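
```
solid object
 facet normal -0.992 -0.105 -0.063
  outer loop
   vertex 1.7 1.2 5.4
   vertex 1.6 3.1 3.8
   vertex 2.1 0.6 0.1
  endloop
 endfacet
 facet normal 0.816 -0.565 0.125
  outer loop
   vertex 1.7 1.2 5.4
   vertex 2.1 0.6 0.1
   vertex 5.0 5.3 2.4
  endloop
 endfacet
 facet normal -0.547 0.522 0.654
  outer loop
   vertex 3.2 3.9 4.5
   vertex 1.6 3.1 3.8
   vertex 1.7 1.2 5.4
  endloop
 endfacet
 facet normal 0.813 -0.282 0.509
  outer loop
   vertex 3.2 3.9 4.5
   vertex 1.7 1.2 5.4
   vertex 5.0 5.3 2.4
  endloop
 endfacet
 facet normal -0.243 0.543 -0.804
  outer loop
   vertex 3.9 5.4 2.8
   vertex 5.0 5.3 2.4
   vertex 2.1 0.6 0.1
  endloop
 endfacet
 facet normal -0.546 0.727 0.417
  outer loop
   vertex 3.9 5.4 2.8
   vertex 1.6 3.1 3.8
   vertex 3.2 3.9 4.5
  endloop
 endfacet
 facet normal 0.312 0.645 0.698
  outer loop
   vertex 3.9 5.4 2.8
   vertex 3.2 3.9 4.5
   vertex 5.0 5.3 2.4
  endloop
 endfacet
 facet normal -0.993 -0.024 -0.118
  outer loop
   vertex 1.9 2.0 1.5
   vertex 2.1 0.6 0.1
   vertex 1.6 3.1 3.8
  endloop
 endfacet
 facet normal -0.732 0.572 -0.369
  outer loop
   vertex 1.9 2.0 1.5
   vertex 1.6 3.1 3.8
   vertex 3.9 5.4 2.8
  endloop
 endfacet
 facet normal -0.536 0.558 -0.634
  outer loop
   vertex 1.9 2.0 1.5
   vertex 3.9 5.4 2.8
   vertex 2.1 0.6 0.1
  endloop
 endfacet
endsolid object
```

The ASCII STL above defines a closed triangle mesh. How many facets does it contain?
10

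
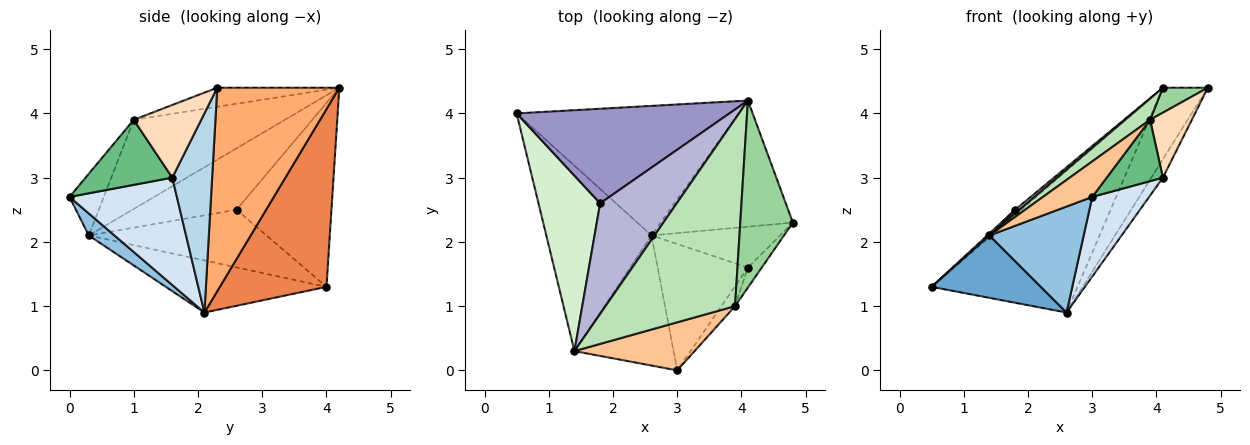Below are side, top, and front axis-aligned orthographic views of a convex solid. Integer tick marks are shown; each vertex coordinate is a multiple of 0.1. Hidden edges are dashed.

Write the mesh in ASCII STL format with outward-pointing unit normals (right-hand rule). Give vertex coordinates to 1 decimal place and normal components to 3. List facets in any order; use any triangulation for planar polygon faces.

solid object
 facet normal -0.425 -0.289 -0.858
  outer loop
   vertex 1.4 0.3 2.1
   vertex 0.5 4.0 1.3
   vertex 2.6 2.1 0.9
  endloop
 endfacet
 facet normal 0.170 -0.623 -0.764
  outer loop
   vertex 1.4 0.3 2.1
   vertex 2.6 2.1 0.9
   vertex 3.0 0.0 2.7
  endloop
 endfacet
 facet normal 0.816 0.237 -0.527
  outer loop
   vertex 4.1 1.6 3.0
   vertex 2.6 2.1 0.9
   vertex 4.8 2.3 4.4
  endloop
 endfacet
 facet normal 0.709 -0.376 -0.596
  outer loop
   vertex 4.1 1.6 3.0
   vertex 3.0 0.0 2.7
   vertex 2.6 2.1 0.9
  endloop
 endfacet
 facet normal 0.475 0.650 -0.593
  outer loop
   vertex 4.1 4.2 4.4
   vertex 2.6 2.1 0.9
   vertex 0.5 4.0 1.3
  endloop
 endfacet
 facet normal 0.801 0.295 -0.520
  outer loop
   vertex 4.1 4.2 4.4
   vertex 4.8 2.3 4.4
   vertex 2.6 2.1 0.9
  endloop
 endfacet
 facet normal -0.382 -0.549 0.744
  outer loop
   vertex 3.9 1.0 3.9
   vertex 1.4 0.3 2.1
   vertex 3.0 0.0 2.7
  endloop
 endfacet
 facet normal 0.839 -0.520 -0.160
  outer loop
   vertex 3.9 1.0 3.9
   vertex 4.1 1.6 3.0
   vertex 4.8 2.3 4.4
  endloop
 endfacet
 facet normal 0.826 -0.536 -0.173
  outer loop
   vertex 3.9 1.0 3.9
   vertex 3.0 0.0 2.7
   vertex 4.1 1.6 3.0
  endloop
 endfacet
 facet normal -0.338 -0.125 0.933
  outer loop
   vertex 3.9 1.0 3.9
   vertex 4.8 2.3 4.4
   vertex 4.1 4.2 4.4
  endloop
 endfacet
 facet normal -0.565 -0.093 0.820
  outer loop
   vertex 3.9 1.0 3.9
   vertex 4.1 4.2 4.4
   vertex 1.4 0.3 2.1
  endloop
 endfacet
 facet normal -0.683 -0.008 0.730
  outer loop
   vertex 1.8 2.6 2.5
   vertex 0.5 4.0 1.3
   vertex 1.4 0.3 2.1
  endloop
 endfacet
 facet normal -0.653 0.041 0.756
  outer loop
   vertex 1.8 2.6 2.5
   vertex 4.1 4.2 4.4
   vertex 0.5 4.0 1.3
  endloop
 endfacet
 facet normal -0.625 -0.027 0.780
  outer loop
   vertex 1.8 2.6 2.5
   vertex 1.4 0.3 2.1
   vertex 4.1 4.2 4.4
  endloop
 endfacet
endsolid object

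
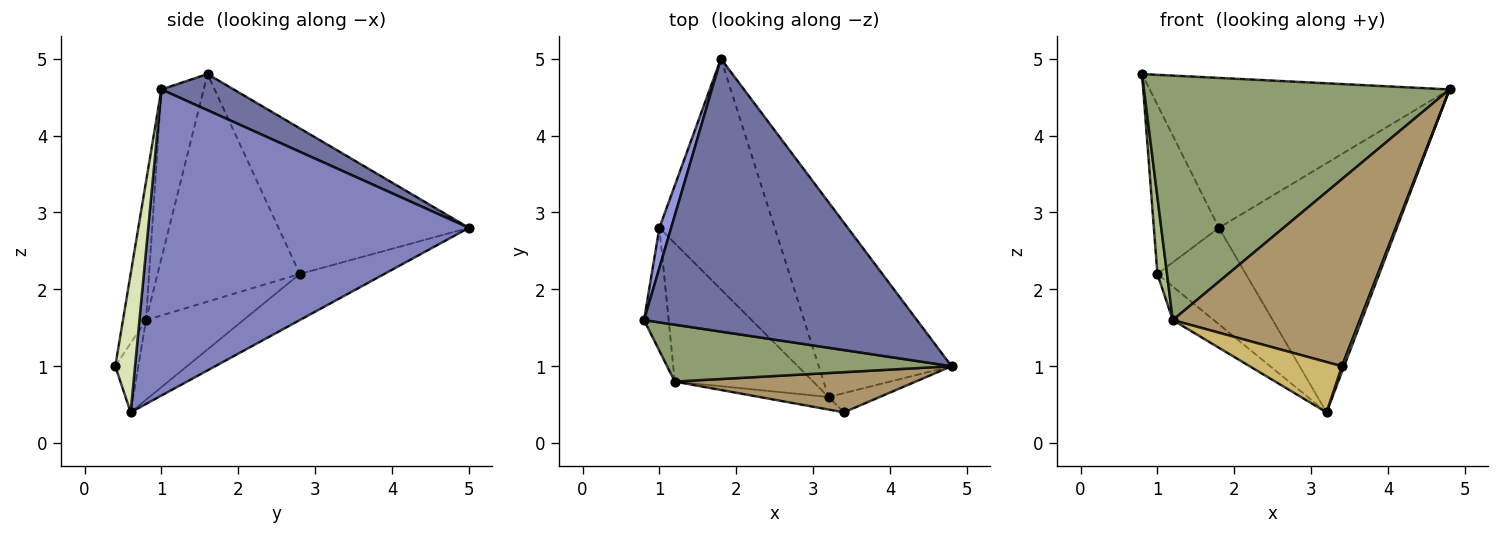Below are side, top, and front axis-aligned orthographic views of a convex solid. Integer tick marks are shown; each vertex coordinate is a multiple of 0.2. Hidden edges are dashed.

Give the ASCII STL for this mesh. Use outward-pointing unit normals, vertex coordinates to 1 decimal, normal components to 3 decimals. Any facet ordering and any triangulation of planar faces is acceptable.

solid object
 facet normal 0.115 0.478 0.871
  outer loop
   vertex 1.8 5.0 2.8
   vertex 0.8 1.6 4.8
   vertex 4.8 1.0 4.6
  endloop
 endfacet
 facet normal 0.818 0.454 -0.355
  outer loop
   vertex 3.2 0.6 0.4
   vertex 1.8 5.0 2.8
   vertex 4.8 1.0 4.6
  endloop
 endfacet
 facet normal -0.944 0.322 0.076
  outer loop
   vertex 1.0 2.8 2.2
   vertex 0.8 1.6 4.8
   vertex 1.8 5.0 2.8
  endloop
 endfacet
 facet normal -0.346 0.362 -0.866
  outer loop
   vertex 1.0 2.8 2.2
   vertex 1.8 5.0 2.8
   vertex 3.2 0.6 0.4
  endloop
 endfacet
 facet normal -0.134 -0.965 0.225
  outer loop
   vertex 1.2 0.8 1.6
   vertex 4.8 1.0 4.6
   vertex 0.8 1.6 4.8
  endloop
 endfacet
 facet normal -0.992 -0.067 -0.107
  outer loop
   vertex 1.2 0.8 1.6
   vertex 0.8 1.6 4.8
   vertex 1.0 2.8 2.2
  endloop
 endfacet
 facet normal -0.488 0.206 -0.848
  outer loop
   vertex 1.2 0.8 1.6
   vertex 1.0 2.8 2.2
   vertex 3.2 0.6 0.4
  endloop
 endfacet
 facet normal 0.933 -0.104 -0.345
  outer loop
   vertex 3.4 0.4 1.0
   vertex 3.2 0.6 0.4
   vertex 4.8 1.0 4.6
  endloop
 endfacet
 facet normal -0.120 -0.971 0.208
  outer loop
   vertex 3.4 0.4 1.0
   vertex 4.8 1.0 4.6
   vertex 1.2 0.8 1.6
  endloop
 endfacet
 facet normal -0.236 -0.943 -0.236
  outer loop
   vertex 3.4 0.4 1.0
   vertex 1.2 0.8 1.6
   vertex 3.2 0.6 0.4
  endloop
 endfacet
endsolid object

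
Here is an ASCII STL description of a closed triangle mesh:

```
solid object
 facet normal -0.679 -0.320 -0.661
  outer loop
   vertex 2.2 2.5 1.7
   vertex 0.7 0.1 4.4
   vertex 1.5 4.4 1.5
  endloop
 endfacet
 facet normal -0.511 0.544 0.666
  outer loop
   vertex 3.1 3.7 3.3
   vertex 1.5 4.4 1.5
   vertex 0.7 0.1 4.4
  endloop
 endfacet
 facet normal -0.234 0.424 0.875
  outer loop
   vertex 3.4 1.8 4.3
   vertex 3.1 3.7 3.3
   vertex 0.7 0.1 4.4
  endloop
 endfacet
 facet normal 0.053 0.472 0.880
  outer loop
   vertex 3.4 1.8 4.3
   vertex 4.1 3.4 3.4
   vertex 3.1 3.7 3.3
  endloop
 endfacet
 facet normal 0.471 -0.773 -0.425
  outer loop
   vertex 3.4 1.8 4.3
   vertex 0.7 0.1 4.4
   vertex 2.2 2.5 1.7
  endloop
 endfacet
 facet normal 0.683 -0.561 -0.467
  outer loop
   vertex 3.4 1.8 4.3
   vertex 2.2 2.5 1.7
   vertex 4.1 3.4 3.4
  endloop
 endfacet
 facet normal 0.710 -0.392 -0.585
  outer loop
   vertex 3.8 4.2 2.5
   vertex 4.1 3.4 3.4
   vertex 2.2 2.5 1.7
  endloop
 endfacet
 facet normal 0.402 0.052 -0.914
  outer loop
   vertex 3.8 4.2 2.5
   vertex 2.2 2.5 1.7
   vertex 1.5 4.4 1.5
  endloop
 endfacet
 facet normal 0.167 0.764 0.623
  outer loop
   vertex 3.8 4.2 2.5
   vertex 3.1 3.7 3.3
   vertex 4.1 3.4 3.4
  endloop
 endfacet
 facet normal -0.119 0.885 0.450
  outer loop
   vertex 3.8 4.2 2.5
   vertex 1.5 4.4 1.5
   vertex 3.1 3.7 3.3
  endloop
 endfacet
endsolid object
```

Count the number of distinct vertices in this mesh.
7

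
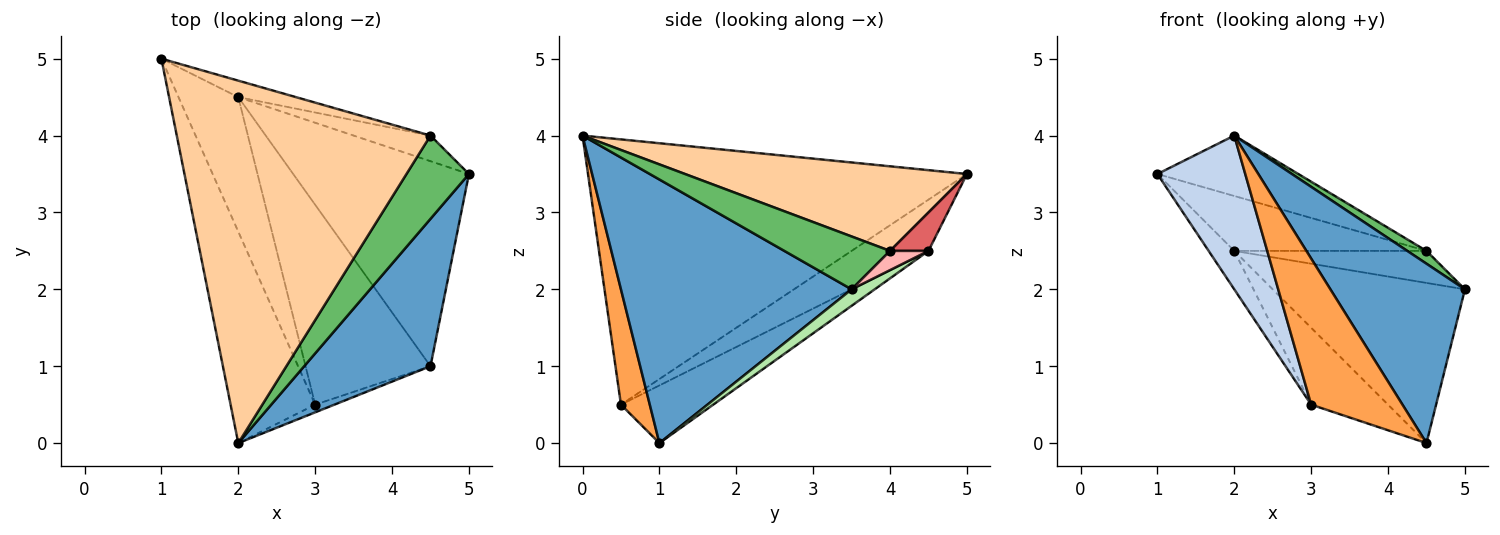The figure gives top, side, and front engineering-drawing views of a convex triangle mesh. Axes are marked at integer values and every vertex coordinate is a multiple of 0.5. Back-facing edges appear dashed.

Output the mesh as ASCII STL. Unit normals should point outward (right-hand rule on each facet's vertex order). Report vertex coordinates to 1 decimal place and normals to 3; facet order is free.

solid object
 facet normal 0.798 -0.466 0.382
  outer loop
   vertex 4.5 1.0 0.0
   vertex 5.0 3.5 2.0
   vertex 2.0 0.0 4.0
  endloop
 endfacet
 facet normal -0.930 -0.216 -0.297
  outer loop
   vertex 3.0 0.5 0.5
   vertex 2.0 0.0 4.0
   vertex 1.0 5.0 3.5
  endloop
 endfacet
 facet normal 0.301 -0.952 -0.050
  outer loop
   vertex 3.0 0.5 0.5
   vertex 4.5 1.0 0.0
   vertex 2.0 0.0 4.0
  endloop
 endfacet
 facet normal 0.312 0.156 0.937
  outer loop
   vertex 4.5 4.0 2.5
   vertex 1.0 5.0 3.5
   vertex 2.0 0.0 4.0
  endloop
 endfacet
 facet normal 0.642 -0.117 0.758
  outer loop
   vertex 4.5 4.0 2.5
   vertex 2.0 0.0 4.0
   vertex 5.0 3.5 2.0
  endloop
 endfacet
 facet normal 0.074 0.614 -0.786
  outer loop
   vertex 2.0 4.5 2.5
   vertex 5.0 3.5 2.0
   vertex 4.5 1.0 0.0
  endloop
 endfacet
 facet normal 0.188 0.941 -0.282
  outer loop
   vertex 2.0 4.5 2.5
   vertex 1.0 5.0 3.5
   vertex 4.5 4.0 2.5
  endloop
 endfacet
 facet normal 0.154 0.772 -0.617
  outer loop
   vertex 2.0 4.5 2.5
   vertex 4.5 4.0 2.5
   vertex 5.0 3.5 2.0
  endloop
 endfacet
 facet normal -0.636 0.212 -0.742
  outer loop
   vertex 2.0 4.5 2.5
   vertex 3.0 0.5 0.5
   vertex 1.0 5.0 3.5
  endloop
 endfacet
 facet normal -0.396 0.330 -0.857
  outer loop
   vertex 2.0 4.5 2.5
   vertex 4.5 1.0 0.0
   vertex 3.0 0.5 0.5
  endloop
 endfacet
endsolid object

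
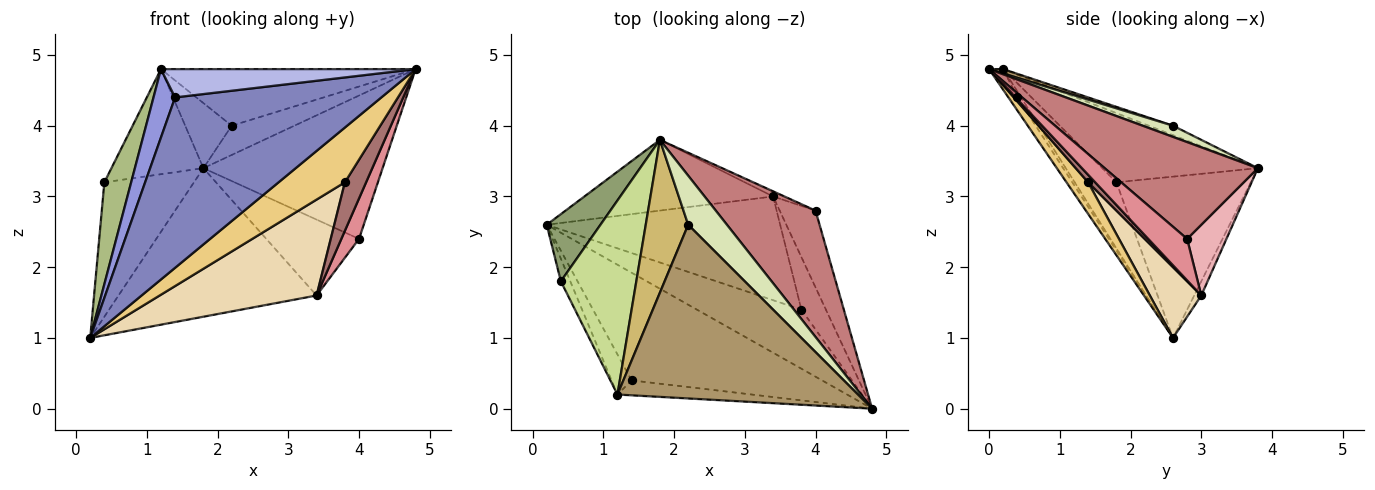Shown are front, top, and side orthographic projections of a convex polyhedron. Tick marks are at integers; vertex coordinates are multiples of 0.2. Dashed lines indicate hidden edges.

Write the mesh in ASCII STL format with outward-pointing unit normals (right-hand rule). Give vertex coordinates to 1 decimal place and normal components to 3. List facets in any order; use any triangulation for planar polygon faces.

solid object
 facet normal -0.032 0.902 -0.430
  outer loop
   vertex 3.4 3.0 1.6
   vertex 0.2 2.6 1.0
   vertex 1.8 3.8 3.4
  endloop
 endfacet
 facet normal -0.037 -0.845 -0.534
  outer loop
   vertex 1.4 0.4 4.4
   vertex 0.2 2.6 1.0
   vertex 4.8 0.0 4.8
  endloop
 endfacet
 facet normal -0.147 -0.853 -0.500
  outer loop
   vertex 1.4 0.4 4.4
   vertex 1.2 0.2 4.8
   vertex 0.2 2.6 1.0
  endloop
 endfacet
 facet normal -0.049 -0.883 -0.466
  outer loop
   vertex 1.4 0.4 4.4
   vertex 4.8 0.0 4.8
   vertex 1.2 0.2 4.8
  endloop
 endfacet
 facet normal -0.802 0.535 0.267
  outer loop
   vertex 0.4 1.8 3.2
   vertex 1.8 3.8 3.4
   vertex 0.2 2.6 1.0
  endloop
 endfacet
 facet normal -0.835 -0.537 -0.119
  outer loop
   vertex 0.4 1.8 3.2
   vertex 0.2 2.6 1.0
   vertex 1.2 0.2 4.8
  endloop
 endfacet
 facet normal -0.628 0.371 0.685
  outer loop
   vertex 0.4 1.8 3.2
   vertex 1.2 0.2 4.8
   vertex 1.8 3.8 3.4
  endloop
 endfacet
 facet normal 0.241 0.497 0.834
  outer loop
   vertex 2.2 2.6 4.0
   vertex 4.8 0.0 4.8
   vertex 1.8 3.8 3.4
  endloop
 endfacet
 facet normal 0.017 0.310 0.951
  outer loop
   vertex 2.2 2.6 4.0
   vertex 1.2 0.2 4.8
   vertex 4.8 0.0 4.8
  endloop
 endfacet
 facet normal -0.200 0.384 0.901
  outer loop
   vertex 2.2 2.6 4.0
   vertex 1.8 3.8 3.4
   vertex 1.2 0.2 4.8
  endloop
 endfacet
 facet normal 0.216 -0.664 -0.716
  outer loop
   vertex 3.8 1.4 3.2
   vertex 4.8 0.0 4.8
   vertex 0.2 2.6 1.0
  endloop
 endfacet
 facet normal 0.217 -0.663 -0.717
  outer loop
   vertex 3.8 1.4 3.2
   vertex 0.2 2.6 1.0
   vertex 3.4 3.0 1.6
  endloop
 endfacet
 facet normal 0.221 -0.662 -0.717
  outer loop
   vertex 3.8 1.4 3.2
   vertex 3.4 3.0 1.6
   vertex 4.8 0.0 4.8
  endloop
 endfacet
 facet normal 0.540 0.631 0.557
  outer loop
   vertex 4.0 2.8 2.4
   vertex 1.8 3.8 3.4
   vertex 4.8 0.0 4.8
  endloop
 endfacet
 facet normal 0.716 -0.325 -0.618
  outer loop
   vertex 4.0 2.8 2.4
   vertex 4.8 0.0 4.8
   vertex 3.4 3.0 1.6
  endloop
 endfacet
 facet normal 0.389 0.919 -0.062
  outer loop
   vertex 4.0 2.8 2.4
   vertex 3.4 3.0 1.6
   vertex 1.8 3.8 3.4
  endloop
 endfacet
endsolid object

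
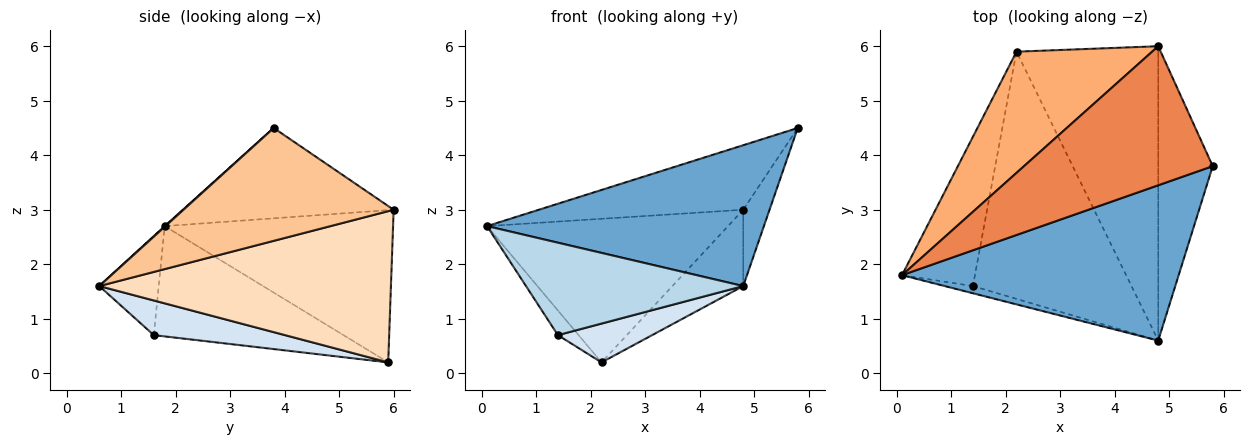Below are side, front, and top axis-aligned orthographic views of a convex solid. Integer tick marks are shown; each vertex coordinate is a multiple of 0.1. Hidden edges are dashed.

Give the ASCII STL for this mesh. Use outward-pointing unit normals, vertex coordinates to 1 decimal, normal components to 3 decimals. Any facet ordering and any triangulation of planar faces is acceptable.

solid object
 facet normal 0.002 -0.672 0.741
  outer loop
   vertex 4.8 0.6 1.6
   vertex 5.8 3.8 4.5
   vertex 0.1 1.8 2.7
  endloop
 endfacet
 facet normal -0.831 0.091 -0.549
  outer loop
   vertex 1.4 1.6 0.7
   vertex 0.1 1.8 2.7
   vertex 2.2 5.9 0.2
  endloop
 endfacet
 facet normal -0.263 -0.962 -0.075
  outer loop
   vertex 1.4 1.6 0.7
   vertex 4.8 0.6 1.6
   vertex 0.1 1.8 2.7
  endloop
 endfacet
 facet normal 0.211 -0.152 -0.966
  outer loop
   vertex 1.4 1.6 0.7
   vertex 2.2 5.9 0.2
   vertex 4.8 0.6 1.6
  endloop
 endfacet
 facet normal -0.398 0.386 0.832
  outer loop
   vertex 4.8 6.0 3.0
   vertex 0.1 1.8 2.7
   vertex 5.8 3.8 4.5
  endloop
 endfacet
 facet normal -0.586 0.619 0.522
  outer loop
   vertex 4.8 6.0 3.0
   vertex 2.2 5.9 0.2
   vertex 0.1 1.8 2.7
  endloop
 endfacet
 facet normal 0.895 0.112 -0.432
  outer loop
   vertex 4.8 6.0 3.0
   vertex 5.8 3.8 4.5
   vertex 4.8 0.6 1.6
  endloop
 endfacet
 facet normal 0.718 0.175 -0.673
  outer loop
   vertex 4.8 6.0 3.0
   vertex 4.8 0.6 1.6
   vertex 2.2 5.9 0.2
  endloop
 endfacet
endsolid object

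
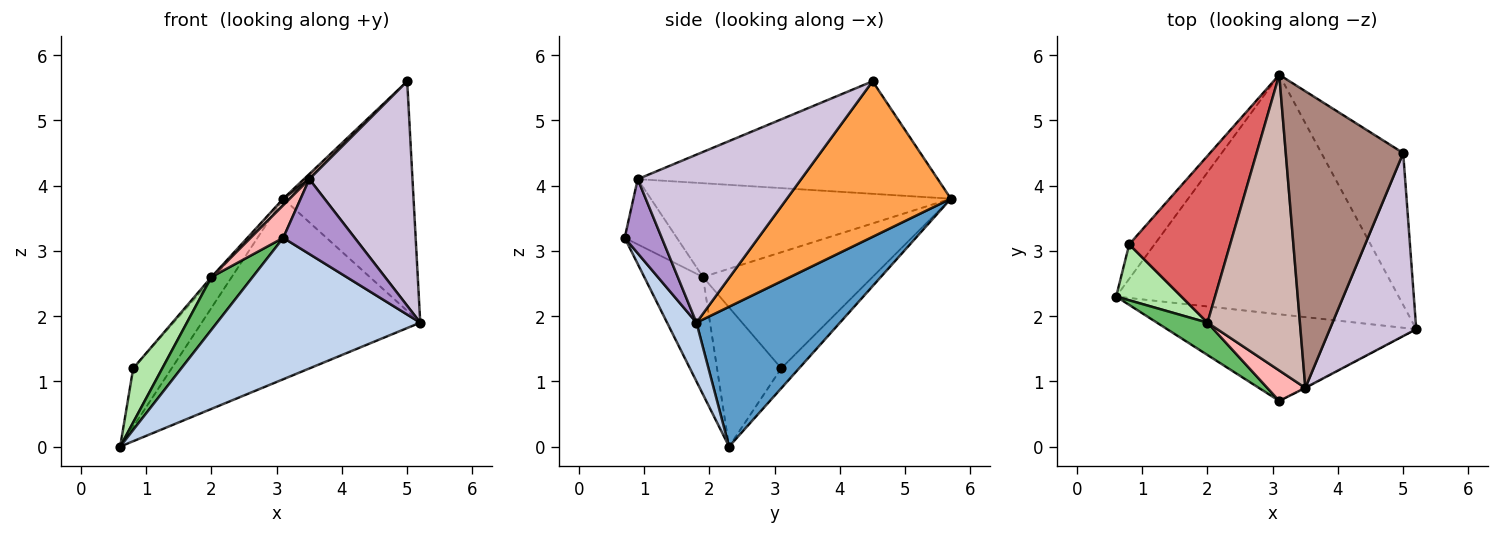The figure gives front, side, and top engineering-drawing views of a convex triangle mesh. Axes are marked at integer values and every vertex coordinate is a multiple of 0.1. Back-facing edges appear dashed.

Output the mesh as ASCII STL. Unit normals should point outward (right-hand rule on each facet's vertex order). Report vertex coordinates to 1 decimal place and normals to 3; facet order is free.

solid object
 facet normal 0.368 0.560 -0.743
  outer loop
   vertex 3.1 5.7 3.8
   vertex 5.2 1.8 1.9
   vertex 0.6 2.3 0.0
  endloop
 endfacet
 facet normal 0.122 -0.846 -0.519
  outer loop
   vertex 3.1 0.7 3.2
   vertex 0.6 2.3 0.0
   vertex 5.2 1.8 1.9
  endloop
 endfacet
 facet normal 0.724 0.575 -0.381
  outer loop
   vertex 5.0 4.5 5.6
   vertex 5.2 1.8 1.9
   vertex 3.1 5.7 3.8
  endloop
 endfacet
 facet normal -0.371 0.800 -0.471
  outer loop
   vertex 0.8 3.1 1.2
   vertex 3.1 5.7 3.8
   vertex 0.6 2.3 0.0
  endloop
 endfacet
 facet normal -0.772 -0.542 0.332
  outer loop
   vertex 2.0 1.9 2.6
   vertex 0.6 2.3 0.0
   vertex 3.1 0.7 3.2
  endloop
 endfacet
 facet normal -0.838 -0.380 0.393
  outer loop
   vertex 2.0 1.9 2.6
   vertex 0.8 3.1 1.2
   vertex 0.6 2.3 0.0
  endloop
 endfacet
 facet normal -0.754 0.011 0.656
  outer loop
   vertex 2.0 1.9 2.6
   vertex 3.1 5.7 3.8
   vertex 0.8 3.1 1.2
  endloop
 endfacet
 facet normal -0.760 -0.475 0.443
  outer loop
   vertex 3.5 0.9 4.1
   vertex 2.0 1.9 2.6
   vertex 3.1 0.7 3.2
  endloop
 endfacet
 facet normal 0.460 -0.888 -0.007
  outer loop
   vertex 3.5 0.9 4.1
   vertex 3.1 0.7 3.2
   vertex 5.2 1.8 1.9
  endloop
 endfacet
 facet normal 0.775 -0.489 0.399
  outer loop
   vertex 3.5 0.9 4.1
   vertex 5.2 1.8 1.9
   vertex 5.0 4.5 5.6
  endloop
 endfacet
 facet normal -0.692 -0.013 0.722
  outer loop
   vertex 3.5 0.9 4.1
   vertex 5.0 4.5 5.6
   vertex 3.1 5.7 3.8
  endloop
 endfacet
 facet normal -0.712 -0.015 0.702
  outer loop
   vertex 3.5 0.9 4.1
   vertex 3.1 5.7 3.8
   vertex 2.0 1.9 2.6
  endloop
 endfacet
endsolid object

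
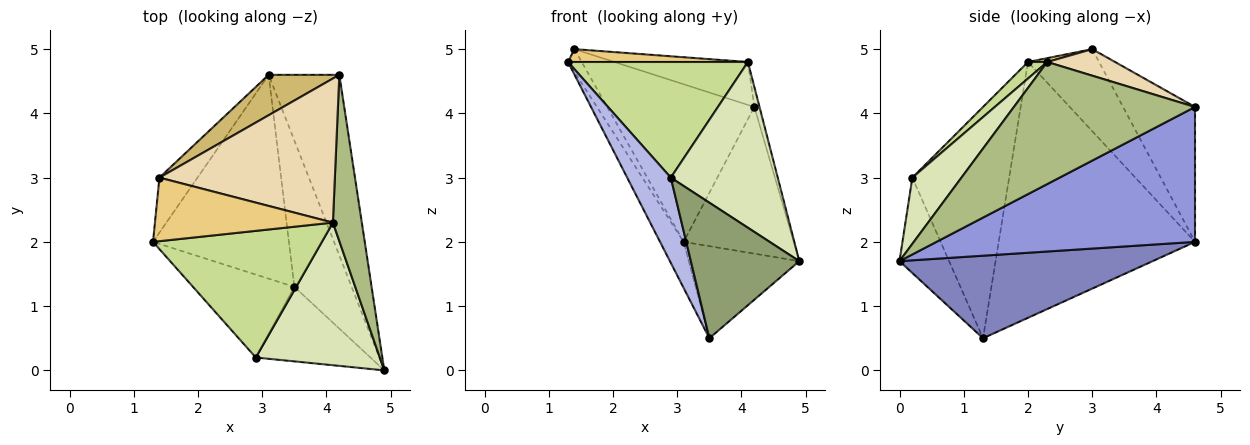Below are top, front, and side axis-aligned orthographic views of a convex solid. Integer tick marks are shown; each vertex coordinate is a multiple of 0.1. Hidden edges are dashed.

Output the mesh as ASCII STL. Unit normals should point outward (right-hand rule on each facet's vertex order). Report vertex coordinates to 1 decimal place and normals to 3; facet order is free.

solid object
 facet normal -0.878 0.106 -0.466
  outer loop
   vertex 3.5 1.3 0.5
   vertex 1.3 2.0 4.8
   vertex 3.1 4.6 2.0
  endloop
 endfacet
 facet normal 0.773 0.338 -0.537
  outer loop
   vertex 3.5 1.3 0.5
   vertex 3.1 4.6 2.0
   vertex 4.9 0.0 1.7
  endloop
 endfacet
 facet normal 0.829 0.353 -0.434
  outer loop
   vertex 4.2 4.6 4.1
   vertex 4.9 0.0 1.7
   vertex 3.1 4.6 2.0
  endloop
 endfacet
 facet normal -0.847 -0.382 -0.371
  outer loop
   vertex 2.9 0.2 3.0
   vertex 1.3 2.0 4.8
   vertex 3.5 1.3 0.5
  endloop
 endfacet
 facet normal -0.372 -0.813 -0.447
  outer loop
   vertex 2.9 0.2 3.0
   vertex 3.5 1.3 0.5
   vertex 4.9 0.0 1.7
  endloop
 endfacet
 facet normal 0.973 0.028 0.230
  outer loop
   vertex 4.1 2.3 4.8
   vertex 4.9 0.0 1.7
   vertex 4.2 4.6 4.1
  endloop
 endfacet
 facet normal 0.072 -0.673 0.737
  outer loop
   vertex 4.1 2.3 4.8
   vertex 1.3 2.0 4.8
   vertex 2.9 0.2 3.0
  endloop
 endfacet
 facet normal 0.329 -0.716 0.616
  outer loop
   vertex 4.1 2.3 4.8
   vertex 2.9 0.2 3.0
   vertex 4.9 0.0 1.7
  endloop
 endfacet
 facet normal -0.894 0.172 -0.415
  outer loop
   vertex 1.4 3.0 5.0
   vertex 3.1 4.6 2.0
   vertex 1.3 2.0 4.8
  endloop
 endfacet
 facet normal -0.428 0.875 0.224
  outer loop
   vertex 1.4 3.0 5.0
   vertex 4.2 4.6 4.1
   vertex 3.1 4.6 2.0
  endloop
 endfacet
 facet normal 0.021 -0.198 0.980
  outer loop
   vertex 1.4 3.0 5.0
   vertex 1.3 2.0 4.8
   vertex 4.1 2.3 4.8
  endloop
 endfacet
 facet normal 0.143 0.282 0.948
  outer loop
   vertex 1.4 3.0 5.0
   vertex 4.1 2.3 4.8
   vertex 4.2 4.6 4.1
  endloop
 endfacet
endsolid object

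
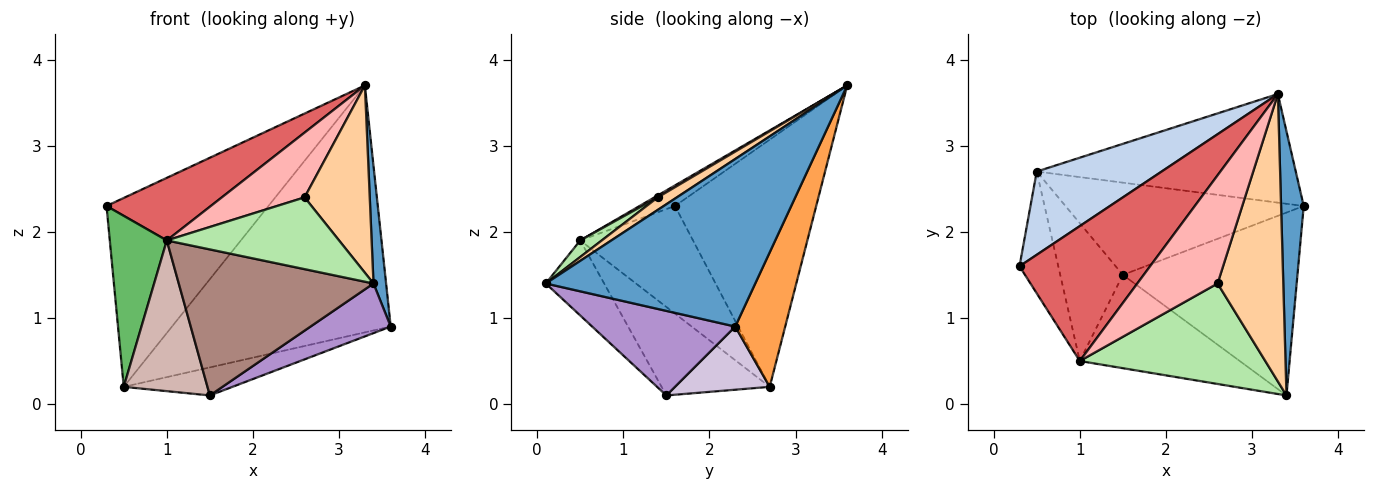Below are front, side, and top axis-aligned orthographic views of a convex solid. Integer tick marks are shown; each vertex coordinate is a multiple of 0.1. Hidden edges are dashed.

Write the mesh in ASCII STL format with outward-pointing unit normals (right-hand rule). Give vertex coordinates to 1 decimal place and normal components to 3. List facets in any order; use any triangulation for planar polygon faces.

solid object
 facet normal 0.989 -0.060 0.134
  outer loop
   vertex 3.3 3.6 3.7
   vertex 3.4 0.1 1.4
   vertex 3.6 2.3 0.9
  endloop
 endfacet
 facet normal -0.624 0.715 0.315
  outer loop
   vertex 0.5 2.7 0.2
   vertex 0.3 1.6 2.3
   vertex 3.3 3.6 3.7
  endloop
 endfacet
 facet normal 0.205 0.896 -0.394
  outer loop
   vertex 0.5 2.7 0.2
   vertex 3.3 3.6 3.7
   vertex 3.6 2.3 0.9
  endloop
 endfacet
 facet normal 0.158 -0.539 0.827
  outer loop
   vertex 2.6 1.4 2.4
   vertex 3.4 0.1 1.4
   vertex 3.3 3.6 3.7
  endloop
 endfacet
 facet normal -0.850 -0.429 -0.306
  outer loop
   vertex 1.0 0.5 1.9
   vertex 0.3 1.6 2.3
   vertex 0.5 2.7 0.2
  endloop
 endfacet
 facet normal 0.072 -0.580 0.812
  outer loop
   vertex 1.0 0.5 1.9
   vertex 3.4 0.1 1.4
   vertex 2.6 1.4 2.4
  endloop
 endfacet
 facet normal -0.141 -0.417 0.898
  outer loop
   vertex 1.0 0.5 1.9
   vertex 3.3 3.6 3.7
   vertex 0.3 1.6 2.3
  endloop
 endfacet
 facet normal 0.021 -0.514 0.858
  outer loop
   vertex 1.0 0.5 1.9
   vertex 2.6 1.4 2.4
   vertex 3.3 3.6 3.7
  endloop
 endfacet
 facet normal 0.423 -0.237 -0.874
  outer loop
   vertex 1.5 1.5 0.1
   vertex 3.6 2.3 0.9
   vertex 3.4 0.1 1.4
  endloop
 endfacet
 facet normal 0.246 0.282 -0.927
  outer loop
   vertex 1.5 1.5 0.1
   vertex 0.5 2.7 0.2
   vertex 3.6 2.3 0.9
  endloop
 endfacet
 facet normal -0.245 -0.817 -0.522
  outer loop
   vertex 1.5 1.5 0.1
   vertex 3.4 0.1 1.4
   vertex 1.0 0.5 1.9
  endloop
 endfacet
 facet normal -0.690 -0.534 -0.488
  outer loop
   vertex 1.5 1.5 0.1
   vertex 1.0 0.5 1.9
   vertex 0.5 2.7 0.2
  endloop
 endfacet
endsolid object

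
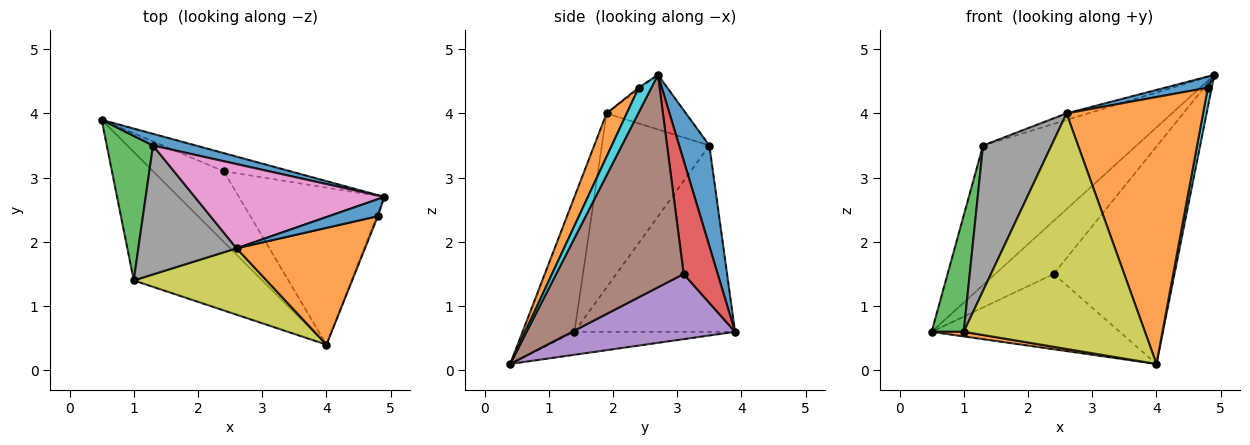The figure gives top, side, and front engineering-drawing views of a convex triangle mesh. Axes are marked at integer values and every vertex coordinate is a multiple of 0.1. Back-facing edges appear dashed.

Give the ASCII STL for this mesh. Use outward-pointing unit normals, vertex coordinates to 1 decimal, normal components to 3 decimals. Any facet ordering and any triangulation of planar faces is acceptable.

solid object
 facet normal 0.192 0.978 0.082
  outer loop
   vertex 1.3 3.5 3.5
   vertex 4.9 2.7 4.6
   vertex 0.5 3.9 0.6
  endloop
 endfacet
 facet normal -0.176 -0.035 -0.984
  outer loop
   vertex 1.0 1.4 0.6
   vertex 0.5 3.9 0.6
   vertex 4.0 0.4 0.1
  endloop
 endfacet
 facet normal -0.953 -0.191 0.237
  outer loop
   vertex 1.0 1.4 0.6
   vertex 1.3 3.5 3.5
   vertex 0.5 3.9 0.6
  endloop
 endfacet
 facet normal 0.483 0.829 -0.282
  outer loop
   vertex 2.4 3.1 1.5
   vertex 0.5 3.9 0.6
   vertex 4.9 2.7 4.6
  endloop
 endfacet
 facet normal 0.534 0.616 -0.579
  outer loop
   vertex 2.4 3.1 1.5
   vertex 4.0 0.4 0.1
   vertex 0.5 3.9 0.6
  endloop
 endfacet
 facet normal 0.650 0.616 -0.445
  outer loop
   vertex 2.4 3.1 1.5
   vertex 4.9 2.7 4.6
   vertex 4.0 0.4 0.1
  endloop
 endfacet
 facet normal -0.276 0.075 0.958
  outer loop
   vertex 2.6 1.9 4.0
   vertex 4.9 2.7 4.6
   vertex 1.3 3.5 3.5
  endloop
 endfacet
 facet normal -0.762 -0.485 0.430
  outer loop
   vertex 2.6 1.9 4.0
   vertex 1.3 3.5 3.5
   vertex 1.0 1.4 0.6
  endloop
 endfacet
 facet normal -0.266 -0.928 0.262
  outer loop
   vertex 2.6 1.9 4.0
   vertex 1.0 1.4 0.6
   vertex 4.0 0.4 0.1
  endloop
 endfacet
 facet normal 0.956 -0.290 -0.043
  outer loop
   vertex 4.8 2.4 4.4
   vertex 4.0 0.4 0.1
   vertex 4.9 2.7 4.6
  endloop
 endfacet
 facet normal -0.027 -0.548 0.836
  outer loop
   vertex 4.8 2.4 4.4
   vertex 4.9 2.7 4.6
   vertex 2.6 1.9 4.0
  endloop
 endfacet
 facet normal 0.134 -0.908 0.397
  outer loop
   vertex 4.8 2.4 4.4
   vertex 2.6 1.9 4.0
   vertex 4.0 0.4 0.1
  endloop
 endfacet
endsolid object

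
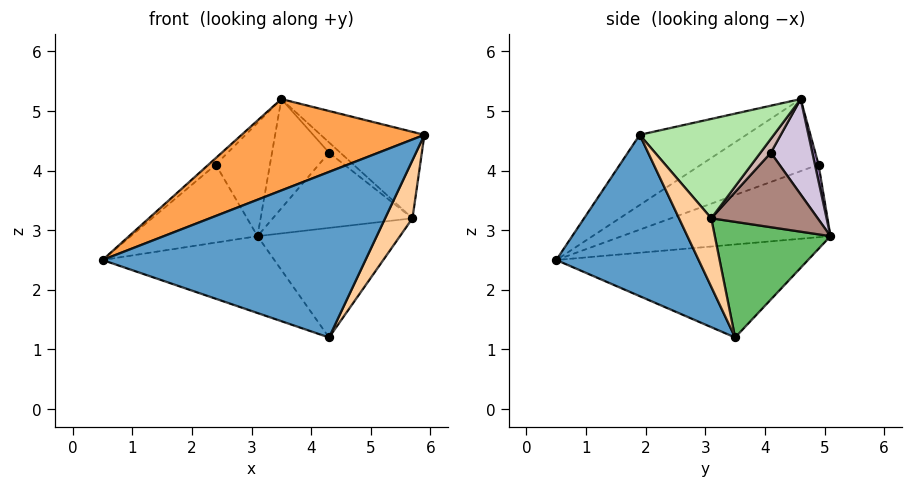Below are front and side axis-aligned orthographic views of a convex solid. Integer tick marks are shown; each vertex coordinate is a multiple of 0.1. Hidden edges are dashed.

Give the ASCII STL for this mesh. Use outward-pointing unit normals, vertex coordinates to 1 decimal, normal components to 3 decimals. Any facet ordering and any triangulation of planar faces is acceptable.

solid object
 facet normal 0.401 -0.741 -0.538
  outer loop
   vertex 4.3 3.5 1.2
   vertex 5.9 1.9 4.6
   vertex 0.5 0.5 2.5
  endloop
 endfacet
 facet normal -0.552 0.377 -0.744
  outer loop
   vertex 4.3 3.5 1.2
   vertex 0.5 0.5 2.5
   vertex 3.1 5.1 2.9
  endloop
 endfacet
 facet normal -0.237 -0.407 0.882
  outer loop
   vertex 3.5 4.6 5.2
   vertex 0.5 0.5 2.5
   vertex 5.9 1.9 4.6
  endloop
 endfacet
 facet normal 0.636 -0.539 -0.553
  outer loop
   vertex 5.7 3.1 3.2
   vertex 5.9 1.9 4.6
   vertex 4.3 3.5 1.2
  endloop
 endfacet
 facet normal 0.606 0.747 -0.275
  outer loop
   vertex 5.7 3.1 3.2
   vertex 4.3 3.5 1.2
   vertex 3.1 5.1 2.9
  endloop
 endfacet
 facet normal 0.732 0.566 0.380
  outer loop
   vertex 5.7 3.1 3.2
   vertex 3.5 4.6 5.2
   vertex 5.9 1.9 4.6
  endloop
 endfacet
 facet normal -0.790 0.480 -0.381
  outer loop
   vertex 2.4 4.9 4.1
   vertex 3.1 5.1 2.9
   vertex 0.5 0.5 2.5
  endloop
 endfacet
 facet normal -0.700 0.043 0.712
  outer loop
   vertex 2.4 4.9 4.1
   vertex 0.5 0.5 2.5
   vertex 3.5 4.6 5.2
  endloop
 endfacet
 facet normal 0.065 0.977 0.201
  outer loop
   vertex 2.4 4.9 4.1
   vertex 3.5 4.6 5.2
   vertex 3.1 5.1 2.9
  endloop
 endfacet
 facet normal 0.587 0.807 0.073
  outer loop
   vertex 4.3 4.1 4.3
   vertex 3.1 5.1 2.9
   vertex 3.5 4.6 5.2
  endloop
 endfacet
 facet normal 0.605 0.794 0.048
  outer loop
   vertex 4.3 4.1 4.3
   vertex 5.7 3.1 3.2
   vertex 3.1 5.1 2.9
  endloop
 endfacet
 facet normal 0.665 0.722 0.190
  outer loop
   vertex 4.3 4.1 4.3
   vertex 3.5 4.6 5.2
   vertex 5.7 3.1 3.2
  endloop
 endfacet
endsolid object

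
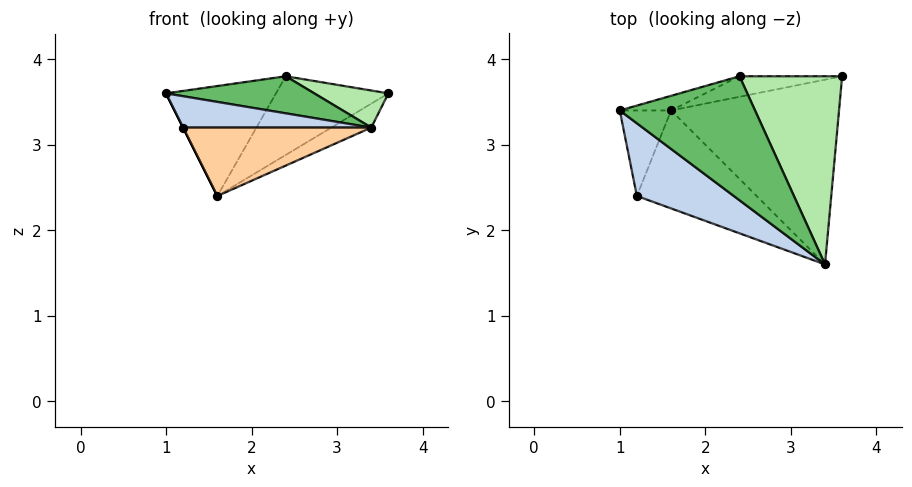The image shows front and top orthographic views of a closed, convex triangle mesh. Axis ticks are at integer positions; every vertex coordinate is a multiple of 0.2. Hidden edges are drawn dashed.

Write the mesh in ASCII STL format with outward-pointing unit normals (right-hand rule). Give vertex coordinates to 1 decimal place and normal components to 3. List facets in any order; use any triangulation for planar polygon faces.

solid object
 facet normal 0.495 0.112 -0.862
  outer loop
   vertex 1.6 3.4 2.4
   vertex 3.6 3.8 3.6
   vertex 3.4 1.6 3.2
  endloop
 endfacet
 facet normal -0.143 -0.392 0.909
  outer loop
   vertex 1.2 2.4 3.2
   vertex 3.4 1.6 3.2
   vertex 1.0 3.4 3.6
  endloop
 endfacet
 facet normal -0.894 0.000 -0.447
  outer loop
   vertex 1.2 2.4 3.2
   vertex 1.0 3.4 3.6
   vertex 1.6 3.4 2.4
  endloop
 endfacet
 facet normal -0.204 -0.561 -0.803
  outer loop
   vertex 1.2 2.4 3.2
   vertex 1.6 3.4 2.4
   vertex 3.4 1.6 3.2
  endloop
 endfacet
 facet normal -0.055 -0.286 0.957
  outer loop
   vertex 2.4 3.8 3.8
   vertex 1.0 3.4 3.6
   vertex 3.4 1.6 3.2
  endloop
 endfacet
 facet normal 0.161 -0.191 0.968
  outer loop
   vertex 2.4 3.8 3.8
   vertex 3.4 1.6 3.2
   vertex 3.6 3.8 3.6
  endloop
 endfacet
 facet normal -0.256 0.958 -0.128
  outer loop
   vertex 2.4 3.8 3.8
   vertex 1.6 3.4 2.4
   vertex 1.0 3.4 3.6
  endloop
 endfacet
 facet normal -0.042 0.967 -0.252
  outer loop
   vertex 2.4 3.8 3.8
   vertex 3.6 3.8 3.6
   vertex 1.6 3.4 2.4
  endloop
 endfacet
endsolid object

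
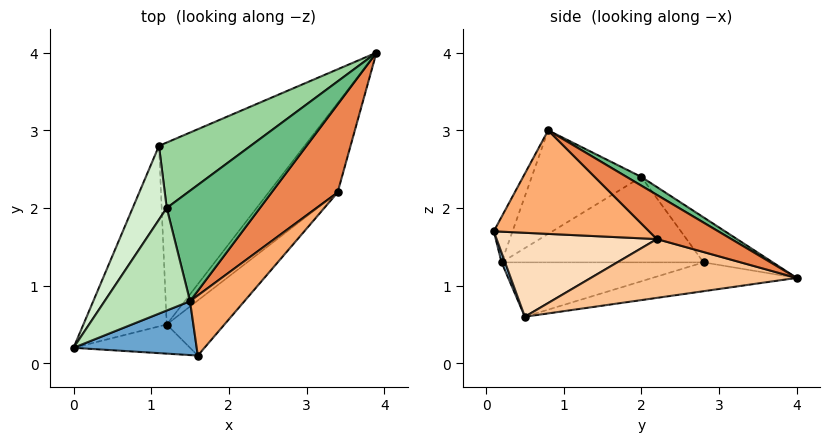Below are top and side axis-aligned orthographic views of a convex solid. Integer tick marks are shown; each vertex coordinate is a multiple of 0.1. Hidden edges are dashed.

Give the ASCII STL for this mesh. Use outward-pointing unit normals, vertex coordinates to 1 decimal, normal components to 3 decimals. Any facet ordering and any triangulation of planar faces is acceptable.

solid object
 facet normal -0.169 -0.873 0.457
  outer loop
   vertex 1.5 0.8 3.0
   vertex 0.0 0.2 1.3
   vertex 1.6 0.1 1.7
  endloop
 endfacet
 facet normal 0.029 -0.936 -0.351
  outer loop
   vertex 1.2 0.5 0.6
   vertex 1.6 0.1 1.7
   vertex 0.0 0.2 1.3
  endloop
 endfacet
 facet normal -0.532 0.225 -0.816
  outer loop
   vertex 1.2 0.5 0.6
   vertex 0.0 0.2 1.3
   vertex 1.1 2.8 1.3
  endloop
 endfacet
 facet normal -0.187 0.279 -0.942
  outer loop
   vertex 1.2 0.5 0.6
   vertex 1.1 2.8 1.3
   vertex 3.9 4.0 1.1
  endloop
 endfacet
 facet normal 0.554 0.076 0.829
  outer loop
   vertex 3.4 2.2 1.6
   vertex 3.9 4.0 1.1
   vertex 1.5 0.8 3.0
  endloop
 endfacet
 facet normal 0.713 -0.593 0.374
  outer loop
   vertex 3.4 2.2 1.6
   vertex 1.5 0.8 3.0
   vertex 1.6 0.1 1.7
  endloop
 endfacet
 facet normal 0.604 -0.365 -0.709
  outer loop
   vertex 3.4 2.2 1.6
   vertex 1.2 0.5 0.6
   vertex 3.9 4.0 1.1
  endloop
 endfacet
 facet normal 0.665 -0.591 -0.457
  outer loop
   vertex 3.4 2.2 1.6
   vertex 1.6 0.1 1.7
   vertex 1.2 0.5 0.6
  endloop
 endfacet
 facet normal 0.083 0.462 0.883
  outer loop
   vertex 1.2 2.0 2.4
   vertex 1.5 0.8 3.0
   vertex 3.9 4.0 1.1
  endloop
 endfacet
 facet normal -0.285 0.763 0.581
  outer loop
   vertex 1.2 2.0 2.4
   vertex 3.9 4.0 1.1
   vertex 1.1 2.8 1.3
  endloop
 endfacet
 facet normal -0.765 0.124 0.631
  outer loop
   vertex 1.2 2.0 2.4
   vertex 0.0 0.2 1.3
   vertex 1.5 0.8 3.0
  endloop
 endfacet
 facet normal -0.865 0.366 0.345
  outer loop
   vertex 1.2 2.0 2.4
   vertex 1.1 2.8 1.3
   vertex 0.0 0.2 1.3
  endloop
 endfacet
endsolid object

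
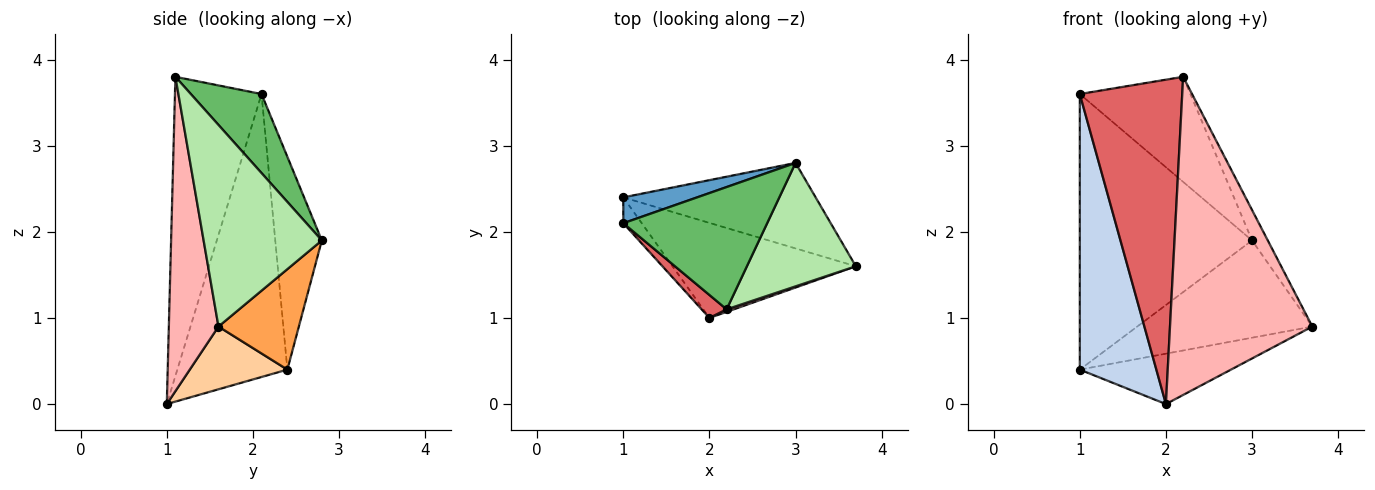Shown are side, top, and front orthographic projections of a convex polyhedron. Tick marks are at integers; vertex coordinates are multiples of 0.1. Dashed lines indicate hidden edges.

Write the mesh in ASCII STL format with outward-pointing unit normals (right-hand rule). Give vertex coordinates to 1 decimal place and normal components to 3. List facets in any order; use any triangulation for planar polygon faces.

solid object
 facet normal -0.260 0.961 0.090
  outer loop
   vertex 1.0 2.4 0.4
   vertex 1.0 2.1 3.6
   vertex 3.0 2.8 1.9
  endloop
 endfacet
 facet normal -0.820 -0.570 -0.053
  outer loop
   vertex 1.0 2.4 0.4
   vertex 2.0 1.0 0.0
   vertex 1.0 2.1 3.6
  endloop
 endfacet
 facet normal 0.326 0.710 -0.624
  outer loop
   vertex 1.0 2.4 0.4
   vertex 3.0 2.8 1.9
   vertex 3.7 1.6 0.9
  endloop
 endfacet
 facet normal 0.289 0.448 -0.846
  outer loop
   vertex 1.0 2.4 0.4
   vertex 3.7 1.6 0.9
   vertex 2.0 1.0 0.0
  endloop
 endfacet
 facet normal 0.385 0.602 0.700
  outer loop
   vertex 2.2 1.1 3.8
   vertex 3.0 2.8 1.9
   vertex 1.0 2.1 3.6
  endloop
 endfacet
 facet normal 0.874 0.116 0.472
  outer loop
   vertex 2.2 1.1 3.8
   vertex 3.7 1.6 0.9
   vertex 3.0 2.8 1.9
  endloop
 endfacet
 facet normal -0.645 -0.763 0.054
  outer loop
   vertex 2.2 1.1 3.8
   vertex 1.0 2.1 3.6
   vertex 2.0 1.0 0.0
  endloop
 endfacet
 facet normal 0.329 -0.944 0.008
  outer loop
   vertex 2.2 1.1 3.8
   vertex 2.0 1.0 0.0
   vertex 3.7 1.6 0.9
  endloop
 endfacet
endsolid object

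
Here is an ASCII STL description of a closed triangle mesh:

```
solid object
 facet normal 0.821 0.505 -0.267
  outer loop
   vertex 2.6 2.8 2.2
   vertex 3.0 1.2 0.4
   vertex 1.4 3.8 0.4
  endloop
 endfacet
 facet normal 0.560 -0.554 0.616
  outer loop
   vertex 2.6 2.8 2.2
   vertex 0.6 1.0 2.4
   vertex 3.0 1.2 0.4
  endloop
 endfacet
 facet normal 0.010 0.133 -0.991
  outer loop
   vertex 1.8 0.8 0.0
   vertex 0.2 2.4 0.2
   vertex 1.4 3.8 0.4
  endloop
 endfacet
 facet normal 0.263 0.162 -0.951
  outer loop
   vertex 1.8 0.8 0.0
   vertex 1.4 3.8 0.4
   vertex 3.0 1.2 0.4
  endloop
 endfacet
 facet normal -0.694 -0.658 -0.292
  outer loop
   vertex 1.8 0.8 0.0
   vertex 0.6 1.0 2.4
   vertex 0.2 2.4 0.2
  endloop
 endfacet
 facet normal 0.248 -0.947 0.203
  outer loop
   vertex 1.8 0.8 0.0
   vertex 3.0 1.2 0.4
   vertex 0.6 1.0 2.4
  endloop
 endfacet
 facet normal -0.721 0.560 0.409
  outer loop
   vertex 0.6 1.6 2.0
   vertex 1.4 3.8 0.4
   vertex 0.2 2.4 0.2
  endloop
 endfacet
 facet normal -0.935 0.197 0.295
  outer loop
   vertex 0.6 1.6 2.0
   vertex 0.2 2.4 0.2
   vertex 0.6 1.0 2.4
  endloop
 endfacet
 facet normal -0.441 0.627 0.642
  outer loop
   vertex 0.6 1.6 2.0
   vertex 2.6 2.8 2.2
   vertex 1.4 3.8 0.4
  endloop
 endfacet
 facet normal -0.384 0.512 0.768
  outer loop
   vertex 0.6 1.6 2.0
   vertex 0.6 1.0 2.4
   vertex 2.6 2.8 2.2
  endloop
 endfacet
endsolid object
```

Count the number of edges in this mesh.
15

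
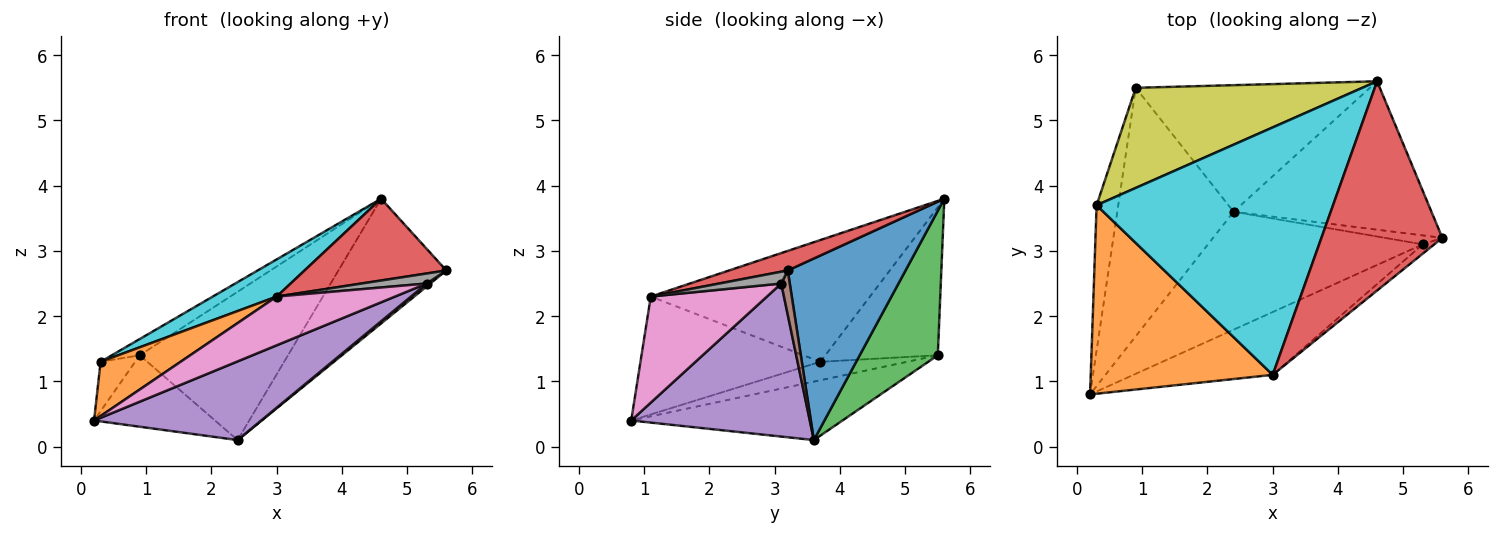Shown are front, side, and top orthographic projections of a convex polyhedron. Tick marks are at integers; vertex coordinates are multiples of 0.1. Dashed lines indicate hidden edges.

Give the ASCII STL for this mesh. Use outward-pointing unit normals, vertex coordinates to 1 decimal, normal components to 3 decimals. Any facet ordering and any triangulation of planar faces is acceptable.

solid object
 facet normal 0.575 0.527 -0.626
  outer loop
   vertex 2.4 3.6 0.1
   vertex 4.6 5.6 3.8
   vertex 5.6 3.2 2.7
  endloop
 endfacet
 facet normal -0.435 0.249 -0.865
  outer loop
   vertex 0.9 5.5 1.4
   vertex 2.4 3.6 0.1
   vertex 0.2 0.8 0.4
  endloop
 endfacet
 facet normal 0.372 0.706 -0.603
  outer loop
   vertex 0.9 5.5 1.4
   vertex 4.6 5.6 3.8
   vertex 2.4 3.6 0.1
  endloop
 endfacet
 facet normal 0.149 -0.360 0.921
  outer loop
   vertex 3.0 1.1 2.3
   vertex 5.6 3.2 2.7
   vertex 4.6 5.6 3.8
  endloop
 endfacet
 facet normal 0.510 -0.477 -0.716
  outer loop
   vertex 5.3 3.1 2.5
   vertex 0.2 0.8 0.4
   vertex 2.4 3.6 0.1
  endloop
 endfacet
 facet normal 0.593 -0.244 -0.767
  outer loop
   vertex 5.3 3.1 2.5
   vertex 2.4 3.6 0.1
   vertex 5.6 3.2 2.7
  endloop
 endfacet
 facet normal 0.516 -0.525 -0.677
  outer loop
   vertex 5.3 3.1 2.5
   vertex 3.0 1.1 2.3
   vertex 0.2 0.8 0.4
  endloop
 endfacet
 facet normal 0.572 -0.602 -0.557
  outer loop
   vertex 5.3 3.1 2.5
   vertex 5.6 3.2 2.7
   vertex 3.0 1.1 2.3
  endloop
 endfacet
 facet normal -0.542 0.135 0.830
  outer loop
   vertex 0.3 3.7 1.3
   vertex 4.6 5.6 3.8
   vertex 0.9 5.5 1.4
  endloop
 endfacet
 facet normal -0.454 -0.132 0.881
  outer loop
   vertex 0.3 3.7 1.3
   vertex 3.0 1.1 2.3
   vertex 4.6 5.6 3.8
  endloop
 endfacet
 facet normal -0.628 0.250 -0.737
  outer loop
   vertex 0.3 3.7 1.3
   vertex 0.9 5.5 1.4
   vertex 0.2 0.8 0.4
  endloop
 endfacet
 facet normal -0.528 -0.235 0.816
  outer loop
   vertex 0.3 3.7 1.3
   vertex 0.2 0.8 0.4
   vertex 3.0 1.1 2.3
  endloop
 endfacet
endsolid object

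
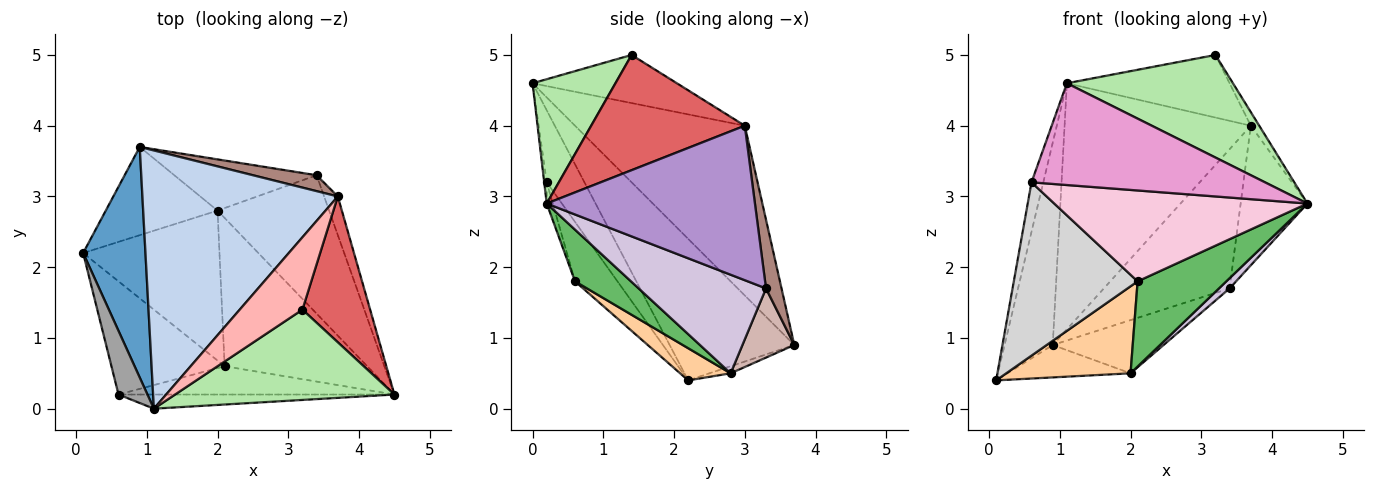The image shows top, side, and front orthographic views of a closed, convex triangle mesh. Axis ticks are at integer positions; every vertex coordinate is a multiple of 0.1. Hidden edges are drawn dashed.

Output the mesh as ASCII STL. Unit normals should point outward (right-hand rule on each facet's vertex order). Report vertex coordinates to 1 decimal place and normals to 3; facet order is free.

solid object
 facet normal -0.863 0.333 0.380
  outer loop
   vertex 1.1 0.0 4.6
   vertex 0.9 3.7 0.9
   vertex 0.1 2.2 0.4
  endloop
 endfacet
 facet normal -0.532 0.584 0.613
  outer loop
   vertex 3.7 3.0 4.0
   vertex 0.9 3.7 0.9
   vertex 1.1 0.0 4.6
  endloop
 endfacet
 facet normal -0.059 0.344 -0.937
  outer loop
   vertex 2.0 2.8 0.5
   vertex 0.1 2.2 0.4
   vertex 0.9 3.7 0.9
  endloop
 endfacet
 facet normal 0.200 -0.492 -0.848
  outer loop
   vertex 2.1 0.6 1.8
   vertex 0.1 2.2 0.4
   vertex 2.0 2.8 0.5
  endloop
 endfacet
 facet normal 0.300 -0.475 -0.827
  outer loop
   vertex 2.1 0.6 1.8
   vertex 2.0 2.8 0.5
   vertex 4.5 0.2 2.9
  endloop
 endfacet
 facet normal 0.351 -0.703 0.619
  outer loop
   vertex 3.2 1.4 5.0
   vertex 1.1 0.0 4.6
   vertex 4.5 0.2 2.9
  endloop
 endfacet
 facet normal 0.861 0.047 0.506
  outer loop
   vertex 3.2 1.4 5.0
   vertex 4.5 0.2 2.9
   vertex 3.7 3.0 4.0
  endloop
 endfacet
 facet normal -0.502 0.566 0.654
  outer loop
   vertex 3.2 1.4 5.0
   vertex 3.7 3.0 4.0
   vertex 1.1 0.0 4.6
  endloop
 endfacet
 facet normal 0.949 0.304 -0.084
  outer loop
   vertex 3.4 3.3 1.7
   vertex 3.7 3.0 4.0
   vertex 4.5 0.2 2.9
  endloop
 endfacet
 facet normal 0.661 -0.055 -0.748
  outer loop
   vertex 3.4 3.3 1.7
   vertex 4.5 0.2 2.9
   vertex 2.0 2.8 0.5
  endloop
 endfacet
 facet normal 0.122 0.986 0.113
  outer loop
   vertex 3.4 3.3 1.7
   vertex 0.9 3.7 0.9
   vertex 3.7 3.0 4.0
  endloop
 endfacet
 facet normal 0.320 0.683 -0.657
  outer loop
   vertex 3.4 3.3 1.7
   vertex 2.0 2.8 0.5
   vertex 0.9 3.7 0.9
  endloop
 endfacet
 facet normal -0.011 -0.990 -0.138
  outer loop
   vertex 0.6 0.2 3.2
   vertex 4.5 0.2 2.9
   vertex 1.1 0.0 4.6
  endloop
 endfacet
 facet normal -0.023 -0.955 -0.297
  outer loop
   vertex 0.6 0.2 3.2
   vertex 2.1 0.6 1.8
   vertex 4.5 0.2 2.9
  endloop
 endfacet
 facet normal -0.891 0.278 0.358
  outer loop
   vertex 0.6 0.2 3.2
   vertex 1.1 0.0 4.6
   vertex 0.1 2.2 0.4
  endloop
 endfacet
 facet normal -0.276 -0.805 -0.526
  outer loop
   vertex 0.6 0.2 3.2
   vertex 0.1 2.2 0.4
   vertex 2.1 0.6 1.8
  endloop
 endfacet
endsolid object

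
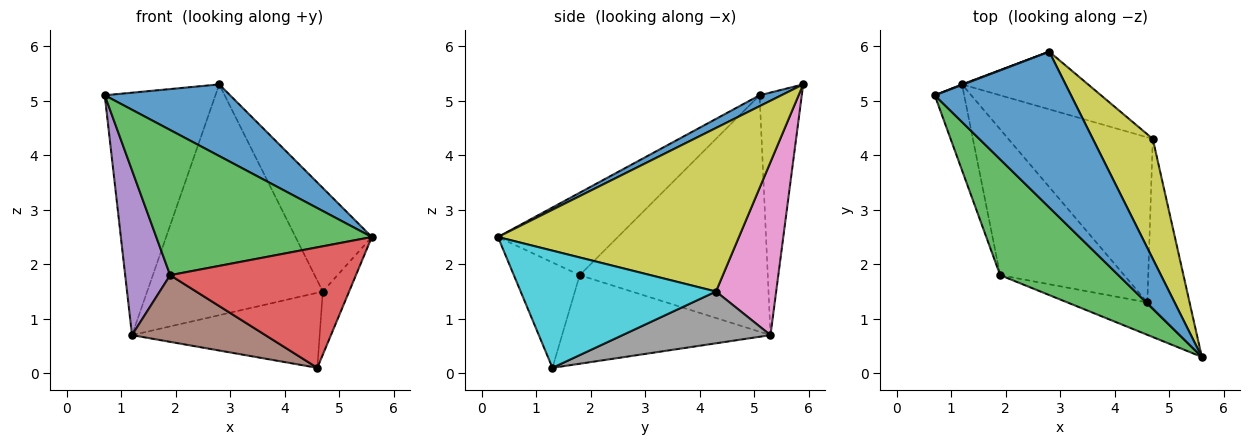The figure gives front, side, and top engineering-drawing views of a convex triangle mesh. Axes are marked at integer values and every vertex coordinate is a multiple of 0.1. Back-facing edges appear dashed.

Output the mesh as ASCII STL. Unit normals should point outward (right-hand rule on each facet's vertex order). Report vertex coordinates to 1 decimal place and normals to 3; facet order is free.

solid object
 facet normal 0.072 -0.417 0.906
  outer loop
   vertex 2.8 5.9 5.3
   vertex 0.7 5.1 5.1
   vertex 5.6 0.3 2.5
  endloop
 endfacet
 facet normal -0.356 0.934 0.002
  outer loop
   vertex 1.2 5.3 0.7
   vertex 0.7 5.1 5.1
   vertex 2.8 5.9 5.3
  endloop
 endfacet
 facet normal -0.399 -0.717 0.572
  outer loop
   vertex 1.9 1.8 1.8
   vertex 5.6 0.3 2.5
   vertex 0.7 5.1 5.1
  endloop
 endfacet
 facet normal -0.324 -0.914 -0.246
  outer loop
   vertex 1.9 1.8 1.8
   vertex 4.6 1.3 0.1
   vertex 5.6 0.3 2.5
  endloop
 endfacet
 facet normal -0.966 -0.231 -0.120
  outer loop
   vertex 1.9 1.8 1.8
   vertex 0.7 5.1 5.1
   vertex 1.2 5.3 0.7
  endloop
 endfacet
 facet normal -0.545 -0.349 -0.763
  outer loop
   vertex 1.9 1.8 1.8
   vertex 1.2 5.3 0.7
   vertex 4.6 1.3 0.1
  endloop
 endfacet
 facet normal 0.316 0.921 -0.230
  outer loop
   vertex 4.7 4.3 1.5
   vertex 1.2 5.3 0.7
   vertex 2.8 5.9 5.3
  endloop
 endfacet
 facet normal 0.310 0.394 -0.865
  outer loop
   vertex 4.7 4.3 1.5
   vertex 4.6 1.3 0.1
   vertex 1.2 5.3 0.7
  endloop
 endfacet
 facet normal 0.900 0.285 0.330
  outer loop
   vertex 4.7 4.3 1.5
   vertex 2.8 5.9 5.3
   vertex 5.6 0.3 2.5
  endloop
 endfacet
 facet normal 0.933 0.126 -0.336
  outer loop
   vertex 4.7 4.3 1.5
   vertex 5.6 0.3 2.5
   vertex 4.6 1.3 0.1
  endloop
 endfacet
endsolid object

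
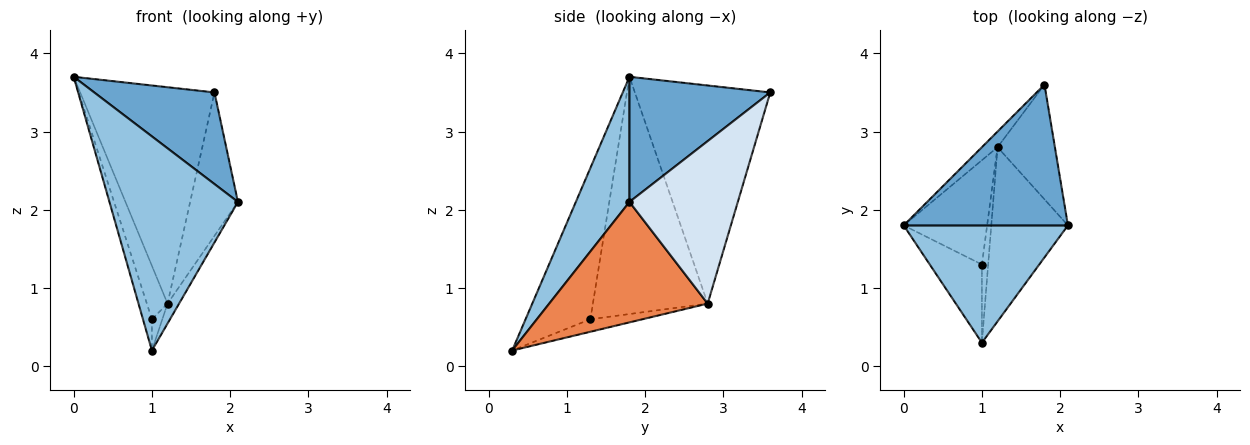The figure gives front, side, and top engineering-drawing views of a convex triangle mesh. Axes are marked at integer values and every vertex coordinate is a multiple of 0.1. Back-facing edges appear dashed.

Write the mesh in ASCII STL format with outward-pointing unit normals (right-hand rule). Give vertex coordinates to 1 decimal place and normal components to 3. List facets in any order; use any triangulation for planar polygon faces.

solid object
 facet normal 0.538 -0.460 0.706
  outer loop
   vertex 1.8 3.6 3.5
   vertex 0.0 1.8 3.7
   vertex 2.1 1.8 2.1
  endloop
 endfacet
 facet normal 0.344 -0.824 0.451
  outer loop
   vertex 1.0 0.3 0.2
   vertex 2.1 1.8 2.1
   vertex 0.0 1.8 3.7
  endloop
 endfacet
 facet normal -0.709 0.703 -0.051
  outer loop
   vertex 1.2 2.8 0.8
   vertex 0.0 1.8 3.7
   vertex 1.8 3.6 3.5
  endloop
 endfacet
 facet normal 0.871 0.384 -0.307
  outer loop
   vertex 1.2 2.8 0.8
   vertex 1.8 3.6 3.5
   vertex 2.1 1.8 2.1
  endloop
 endfacet
 facet normal 0.842 0.061 -0.536
  outer loop
   vertex 1.2 2.8 0.8
   vertex 2.1 1.8 2.1
   vertex 1.0 0.3 0.2
  endloop
 endfacet
 facet normal -0.937 0.129 -0.323
  outer loop
   vertex 1.0 1.3 0.6
   vertex 1.0 0.3 0.2
   vertex 0.0 1.8 3.7
  endloop
 endfacet
 facet normal -0.930 0.168 -0.327
  outer loop
   vertex 1.0 1.3 0.6
   vertex 0.0 1.8 3.7
   vertex 1.2 2.8 0.8
  endloop
 endfacet
 facet normal -0.880 0.176 -0.440
  outer loop
   vertex 1.0 1.3 0.6
   vertex 1.2 2.8 0.8
   vertex 1.0 0.3 0.2
  endloop
 endfacet
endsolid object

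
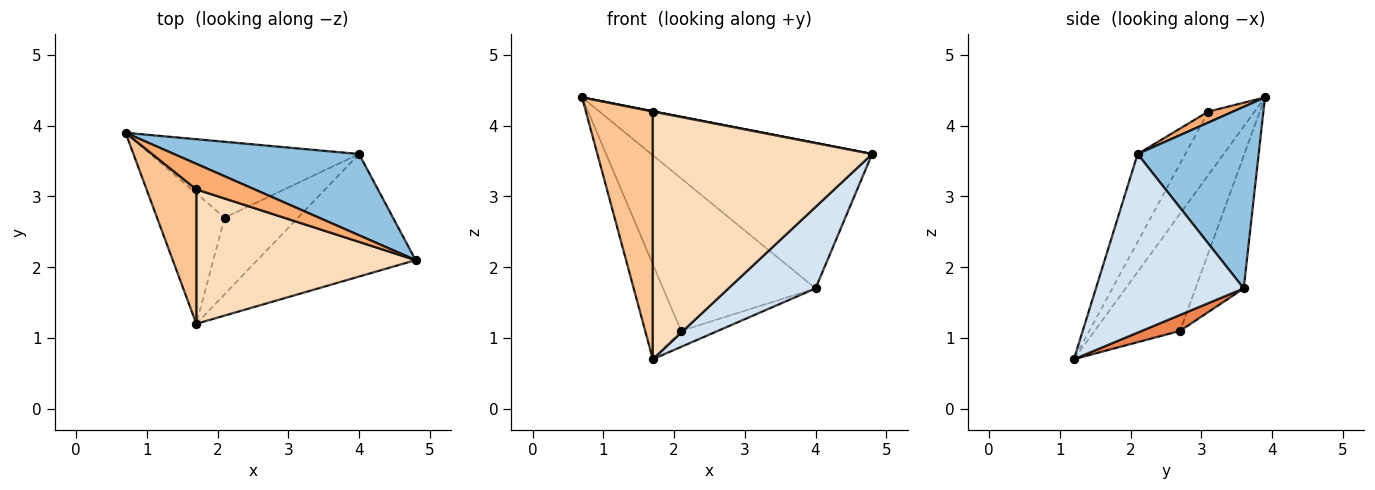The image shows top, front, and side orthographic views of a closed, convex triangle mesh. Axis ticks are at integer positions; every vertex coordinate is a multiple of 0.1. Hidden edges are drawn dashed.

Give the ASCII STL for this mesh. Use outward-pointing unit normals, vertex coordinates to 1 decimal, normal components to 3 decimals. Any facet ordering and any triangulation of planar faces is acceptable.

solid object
 facet normal -0.814 0.342 -0.470
  outer loop
   vertex 2.1 2.7 1.1
   vertex 1.7 1.2 0.7
   vertex 0.7 3.9 4.4
  endloop
 endfacet
 facet normal 0.432 0.787 0.440
  outer loop
   vertex 4.0 3.6 1.7
   vertex 0.7 3.9 4.4
   vertex 4.8 2.1 3.6
  endloop
 endfacet
 facet normal -0.273 0.861 -0.429
  outer loop
   vertex 4.0 3.6 1.7
   vertex 2.1 2.7 1.1
   vertex 0.7 3.9 4.4
  endloop
 endfacet
 facet normal 0.685 -0.403 -0.607
  outer loop
   vertex 4.0 3.6 1.7
   vertex 4.8 2.1 3.6
   vertex 1.7 1.2 0.7
  endloop
 endfacet
 facet normal 0.208 0.200 -0.958
  outer loop
   vertex 4.0 3.6 1.7
   vertex 1.7 1.2 0.7
   vertex 2.1 2.7 1.1
  endloop
 endfacet
 facet normal 0.186 -0.013 0.982
  outer loop
   vertex 1.7 3.1 4.2
   vertex 4.8 2.1 3.6
   vertex 0.7 3.9 4.4
  endloop
 endfacet
 facet normal -0.519 -0.751 0.408
  outer loop
   vertex 1.7 3.1 4.2
   vertex 0.7 3.9 4.4
   vertex 1.7 1.2 0.7
  endloop
 endfacet
 facet normal -0.188 -0.863 0.469
  outer loop
   vertex 1.7 3.1 4.2
   vertex 1.7 1.2 0.7
   vertex 4.8 2.1 3.6
  endloop
 endfacet
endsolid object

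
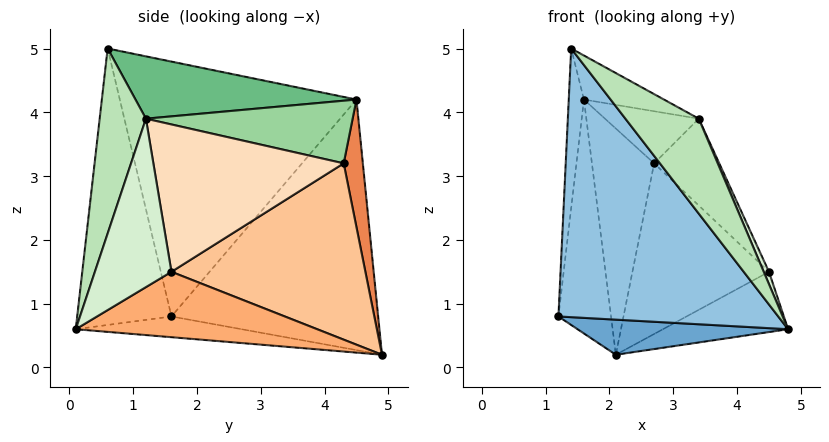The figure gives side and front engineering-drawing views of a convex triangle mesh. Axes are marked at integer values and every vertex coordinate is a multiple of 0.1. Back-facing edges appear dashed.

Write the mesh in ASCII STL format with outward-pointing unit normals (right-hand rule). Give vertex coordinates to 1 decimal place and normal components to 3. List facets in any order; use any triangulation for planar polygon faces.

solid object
 facet normal -0.116 -0.147 -0.982
  outer loop
   vertex 2.1 4.9 0.2
   vertex 4.8 0.1 0.6
   vertex 1.2 1.6 0.8
  endloop
 endfacet
 facet normal -0.386 -0.901 -0.196
  outer loop
   vertex 1.4 0.6 5.0
   vertex 1.2 1.6 0.8
   vertex 4.8 0.1 0.6
  endloop
 endfacet
 facet normal -0.965 0.246 -0.096
  outer loop
   vertex 1.6 4.5 4.2
   vertex 2.1 4.9 0.2
   vertex 1.2 1.6 0.8
  endloop
 endfacet
 facet normal -0.996 0.064 0.063
  outer loop
   vertex 1.6 4.5 4.2
   vertex 1.2 1.6 0.8
   vertex 1.4 0.6 5.0
  endloop
 endfacet
 facet normal 0.292 0.948 0.131
  outer loop
   vertex 1.6 4.5 4.2
   vertex 2.7 4.3 3.2
   vertex 2.1 4.9 0.2
  endloop
 endfacet
 facet normal 0.803 0.416 -0.426
  outer loop
   vertex 4.5 1.6 1.5
   vertex 4.8 0.1 0.6
   vertex 2.1 4.9 0.2
  endloop
 endfacet
 facet normal 0.817 0.575 -0.048
  outer loop
   vertex 4.5 1.6 1.5
   vertex 2.1 4.9 0.2
   vertex 2.7 4.3 3.2
  endloop
 endfacet
 facet normal 0.850 0.291 0.438
  outer loop
   vertex 3.4 1.2 3.9
   vertex 4.5 1.6 1.5
   vertex 2.7 4.3 3.2
  endloop
 endfacet
 facet normal 0.439 0.159 0.884
  outer loop
   vertex 3.4 1.2 3.9
   vertex 1.6 4.5 4.2
   vertex 1.4 0.6 5.0
  endloop
 endfacet
 facet normal 0.670 0.304 0.677
  outer loop
   vertex 3.4 1.2 3.9
   vertex 2.7 4.3 3.2
   vertex 1.6 4.5 4.2
  endloop
 endfacet
 facet normal 0.475 -0.754 0.453
  outer loop
   vertex 3.4 1.2 3.9
   vertex 1.4 0.6 5.0
   vertex 4.8 0.1 0.6
  endloop
 endfacet
 facet normal 0.911 -0.062 0.407
  outer loop
   vertex 3.4 1.2 3.9
   vertex 4.8 0.1 0.6
   vertex 4.5 1.6 1.5
  endloop
 endfacet
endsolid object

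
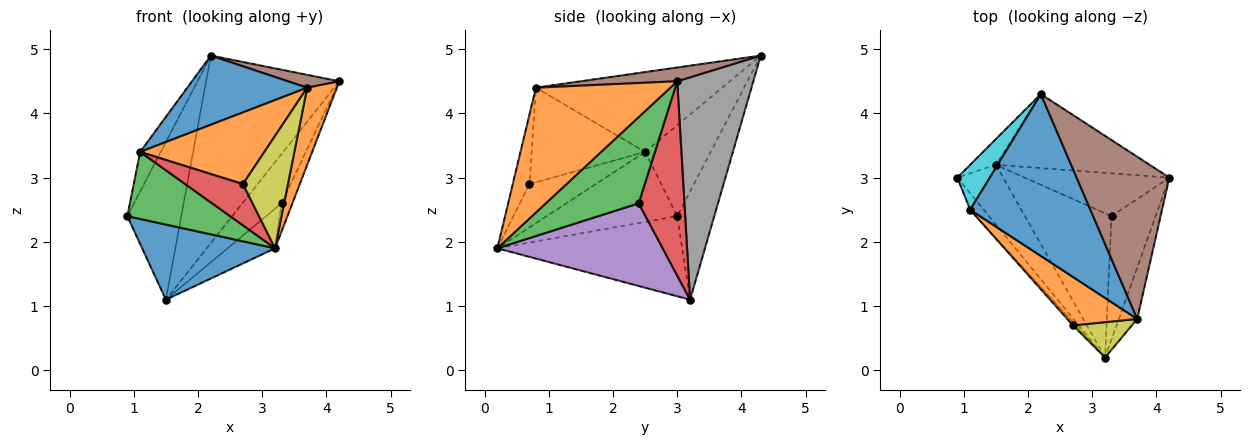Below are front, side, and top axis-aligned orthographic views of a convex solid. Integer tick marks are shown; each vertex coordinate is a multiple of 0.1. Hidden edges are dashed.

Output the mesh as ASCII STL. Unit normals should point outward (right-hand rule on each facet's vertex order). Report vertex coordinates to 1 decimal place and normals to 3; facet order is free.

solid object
 facet normal -0.736 -0.530 -0.421
  outer loop
   vertex 1.5 3.2 1.1
   vertex 3.2 0.2 1.9
   vertex 0.9 3.0 2.4
  endloop
 endfacet
 facet normal 0.967 -0.213 -0.142
  outer loop
   vertex 3.7 0.8 4.4
   vertex 3.2 0.2 1.9
   vertex 4.2 3.0 4.5
  endloop
 endfacet
 facet normal 0.886 0.104 -0.452
  outer loop
   vertex 3.3 2.4 2.6
   vertex 4.2 3.0 4.5
   vertex 3.2 0.2 1.9
  endloop
 endfacet
 facet normal 0.662 0.566 -0.492
  outer loop
   vertex 3.3 2.4 2.6
   vertex 1.5 3.2 1.1
   vertex 4.2 3.0 4.5
  endloop
 endfacet
 facet normal 0.678 0.195 -0.709
  outer loop
   vertex 3.3 2.4 2.6
   vertex 3.2 0.2 1.9
   vertex 1.5 3.2 1.1
  endloop
 endfacet
 facet normal 0.146 -0.078 0.986
  outer loop
   vertex 2.2 4.3 4.9
   vertex 3.7 0.8 4.4
   vertex 4.2 3.0 4.5
  endloop
 endfacet
 facet normal -0.561 0.817 -0.133
  outer loop
   vertex 2.2 4.3 4.9
   vertex 1.5 3.2 1.1
   vertex 0.9 3.0 2.4
  endloop
 endfacet
 facet normal 0.469 0.821 -0.324
  outer loop
   vertex 2.2 4.3 4.9
   vertex 4.2 3.0 4.5
   vertex 1.5 3.2 1.1
  endloop
 endfacet
 facet normal -0.334 -0.899 0.283
  outer loop
   vertex 2.7 0.7 2.9
   vertex 3.2 0.2 1.9
   vertex 3.7 0.8 4.4
  endloop
 endfacet
 facet normal -0.903 0.283 0.322
  outer loop
   vertex 1.1 2.5 3.4
   vertex 2.2 4.3 4.9
   vertex 0.9 3.0 2.4
  endloop
 endfacet
 facet normal -0.521 -0.335 0.785
  outer loop
   vertex 1.1 2.5 3.4
   vertex 3.7 0.8 4.4
   vertex 2.2 4.3 4.9
  endloop
 endfacet
 facet normal -0.604 -0.661 0.446
  outer loop
   vertex 1.1 2.5 3.4
   vertex 2.7 0.7 2.9
   vertex 3.7 0.8 4.4
  endloop
 endfacet
 facet normal -0.777 -0.611 -0.150
  outer loop
   vertex 1.1 2.5 3.4
   vertex 0.9 3.0 2.4
   vertex 3.2 0.2 1.9
  endloop
 endfacet
 facet normal -0.753 -0.656 -0.049
  outer loop
   vertex 1.1 2.5 3.4
   vertex 3.2 0.2 1.9
   vertex 2.7 0.7 2.9
  endloop
 endfacet
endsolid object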